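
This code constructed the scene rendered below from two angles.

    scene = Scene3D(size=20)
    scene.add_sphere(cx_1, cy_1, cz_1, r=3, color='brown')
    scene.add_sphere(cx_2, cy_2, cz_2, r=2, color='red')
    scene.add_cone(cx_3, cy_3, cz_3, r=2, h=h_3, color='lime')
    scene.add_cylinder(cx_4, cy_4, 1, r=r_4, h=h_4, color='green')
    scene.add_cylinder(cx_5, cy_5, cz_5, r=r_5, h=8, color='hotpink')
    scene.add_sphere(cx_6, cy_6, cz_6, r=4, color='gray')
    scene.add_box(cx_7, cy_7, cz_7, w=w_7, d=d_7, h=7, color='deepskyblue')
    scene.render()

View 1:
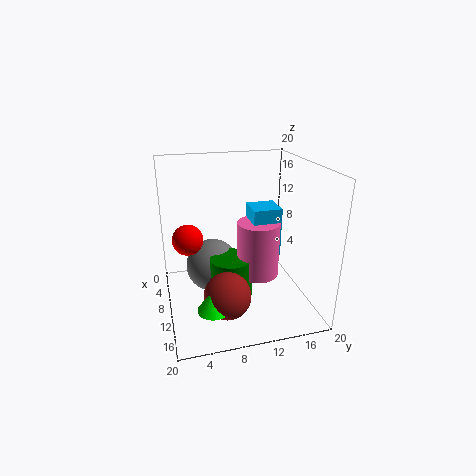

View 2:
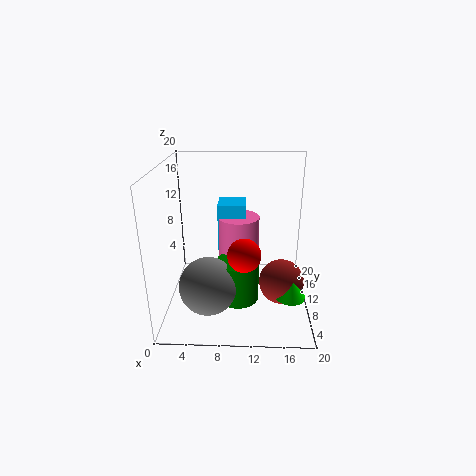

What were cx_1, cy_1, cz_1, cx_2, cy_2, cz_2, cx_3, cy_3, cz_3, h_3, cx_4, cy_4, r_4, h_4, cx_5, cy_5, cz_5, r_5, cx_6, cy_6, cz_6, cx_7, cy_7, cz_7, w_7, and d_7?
cx_1 = 16; cy_1 = 7; cz_1 = 5; cx_2 = 11; cy_2 = 3; cz_2 = 11; cx_3 = 17; cy_3 = 5; cz_3 = 4; h_3 = 3; cx_4 = 10; cy_4 = 9; r_4 = 3; h_4 = 6; cx_5 = 10; cy_5 = 13; cz_5 = 4; r_5 = 3; cx_6 = 6; cy_6 = 7; cz_6 = 4; cx_7 = 7; cy_7 = 12; cz_7 = 7; w_7 = 4; d_7 = 4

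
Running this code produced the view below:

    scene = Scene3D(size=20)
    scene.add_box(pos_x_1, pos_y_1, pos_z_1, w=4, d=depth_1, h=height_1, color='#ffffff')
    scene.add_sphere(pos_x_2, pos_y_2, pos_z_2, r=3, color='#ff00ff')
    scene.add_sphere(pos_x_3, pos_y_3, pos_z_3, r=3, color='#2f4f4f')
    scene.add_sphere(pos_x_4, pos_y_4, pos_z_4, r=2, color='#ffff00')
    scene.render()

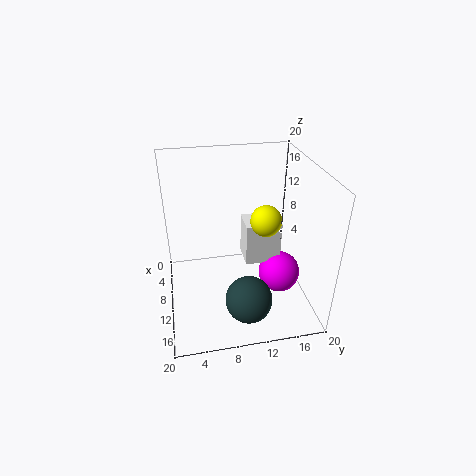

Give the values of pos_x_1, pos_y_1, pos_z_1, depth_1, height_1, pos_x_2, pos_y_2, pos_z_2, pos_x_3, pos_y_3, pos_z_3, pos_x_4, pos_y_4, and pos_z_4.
pos_x_1 = 7
pos_y_1 = 11
pos_z_1 = 6
depth_1 = 5
height_1 = 6
pos_x_2 = 11
pos_y_2 = 16
pos_z_2 = 4
pos_x_3 = 17
pos_y_3 = 10
pos_z_3 = 5
pos_x_4 = 13
pos_y_4 = 13
pos_z_4 = 14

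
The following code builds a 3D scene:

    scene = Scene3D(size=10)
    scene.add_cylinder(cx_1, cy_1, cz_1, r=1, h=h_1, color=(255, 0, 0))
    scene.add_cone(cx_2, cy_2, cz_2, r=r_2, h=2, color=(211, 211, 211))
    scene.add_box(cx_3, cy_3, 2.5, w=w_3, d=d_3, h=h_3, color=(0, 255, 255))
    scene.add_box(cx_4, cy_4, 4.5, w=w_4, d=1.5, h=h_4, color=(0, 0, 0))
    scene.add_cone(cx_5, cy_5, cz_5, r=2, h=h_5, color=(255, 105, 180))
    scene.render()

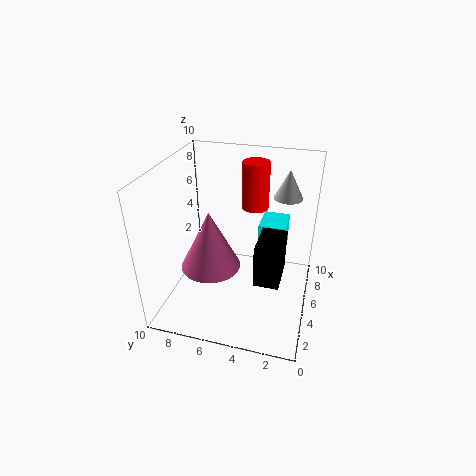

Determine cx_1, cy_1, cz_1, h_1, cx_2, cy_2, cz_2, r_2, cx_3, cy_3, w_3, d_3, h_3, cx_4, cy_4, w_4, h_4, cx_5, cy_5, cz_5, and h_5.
cx_1 = 8
cy_1 = 4.5
cz_1 = 6
h_1 = 3.5
cx_2 = 7
cy_2 = 2
cz_2 = 7.5
r_2 = 1
cx_3 = 7
cy_3 = 2
w_3 = 2.5
d_3 = 2
h_3 = 2.5
cx_4 = 1
cy_4 = 1.5
w_4 = 2.5
h_4 = 2.5
cx_5 = 3.5
cy_5 = 6.5
cz_5 = 3.5
h_5 = 4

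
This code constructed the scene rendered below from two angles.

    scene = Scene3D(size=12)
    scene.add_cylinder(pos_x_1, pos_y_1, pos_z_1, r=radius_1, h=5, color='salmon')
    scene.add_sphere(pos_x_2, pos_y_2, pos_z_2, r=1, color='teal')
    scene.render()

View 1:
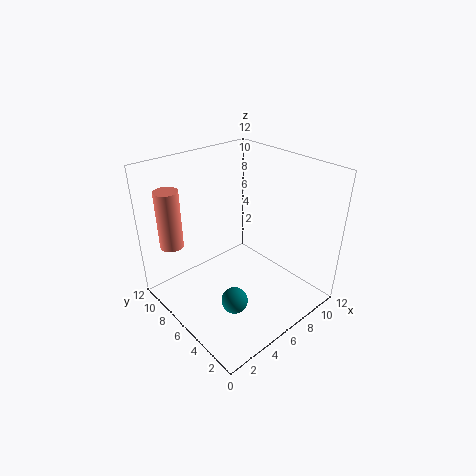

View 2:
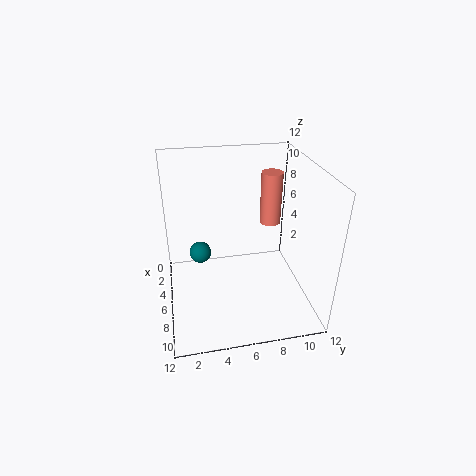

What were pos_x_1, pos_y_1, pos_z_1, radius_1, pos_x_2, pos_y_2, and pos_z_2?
pos_x_1 = 2; pos_y_1 = 10; pos_z_1 = 5; radius_1 = 1; pos_x_2 = 3; pos_y_2 = 3; pos_z_2 = 3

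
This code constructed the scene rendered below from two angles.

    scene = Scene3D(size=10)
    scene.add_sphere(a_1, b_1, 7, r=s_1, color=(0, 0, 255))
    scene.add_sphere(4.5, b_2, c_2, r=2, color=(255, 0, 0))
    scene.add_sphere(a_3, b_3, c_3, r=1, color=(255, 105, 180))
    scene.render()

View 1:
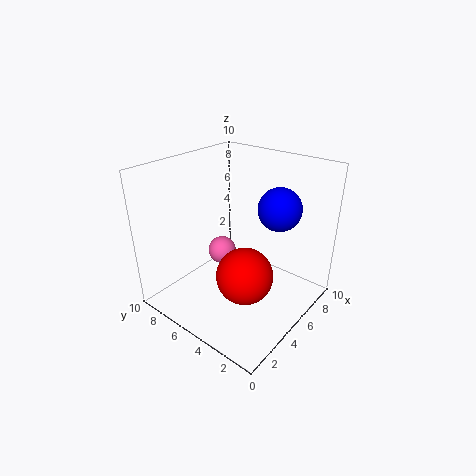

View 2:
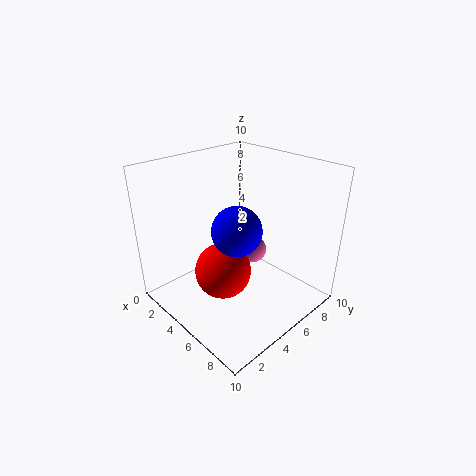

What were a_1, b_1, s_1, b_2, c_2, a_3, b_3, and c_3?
a_1 = 7; b_1 = 3; s_1 = 1.5; b_2 = 4; c_2 = 2.5; a_3 = 5; b_3 = 6.5; c_3 = 3.5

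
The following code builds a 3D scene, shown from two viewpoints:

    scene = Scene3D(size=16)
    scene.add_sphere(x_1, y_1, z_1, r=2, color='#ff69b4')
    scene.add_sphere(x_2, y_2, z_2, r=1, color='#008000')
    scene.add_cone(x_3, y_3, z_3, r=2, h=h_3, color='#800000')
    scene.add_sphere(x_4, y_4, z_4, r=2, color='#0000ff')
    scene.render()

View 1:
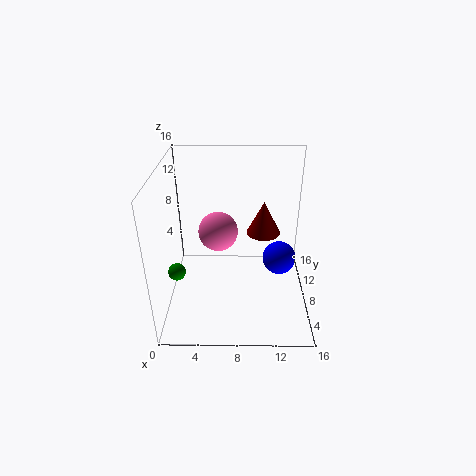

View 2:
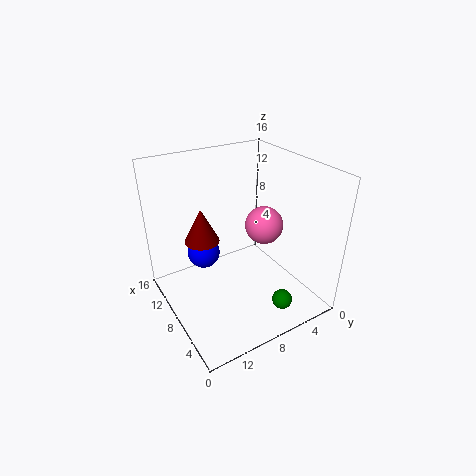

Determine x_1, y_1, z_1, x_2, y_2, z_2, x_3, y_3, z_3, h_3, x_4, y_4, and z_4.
x_1 = 6; y_1 = 6; z_1 = 10; x_2 = 1; y_2 = 7; z_2 = 4; x_3 = 11; y_3 = 11; z_3 = 7; h_3 = 4; x_4 = 13; y_4 = 10; z_4 = 4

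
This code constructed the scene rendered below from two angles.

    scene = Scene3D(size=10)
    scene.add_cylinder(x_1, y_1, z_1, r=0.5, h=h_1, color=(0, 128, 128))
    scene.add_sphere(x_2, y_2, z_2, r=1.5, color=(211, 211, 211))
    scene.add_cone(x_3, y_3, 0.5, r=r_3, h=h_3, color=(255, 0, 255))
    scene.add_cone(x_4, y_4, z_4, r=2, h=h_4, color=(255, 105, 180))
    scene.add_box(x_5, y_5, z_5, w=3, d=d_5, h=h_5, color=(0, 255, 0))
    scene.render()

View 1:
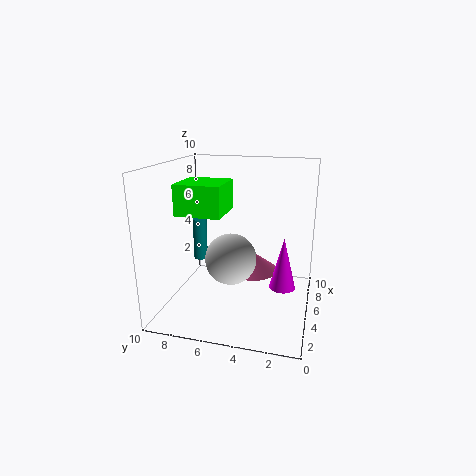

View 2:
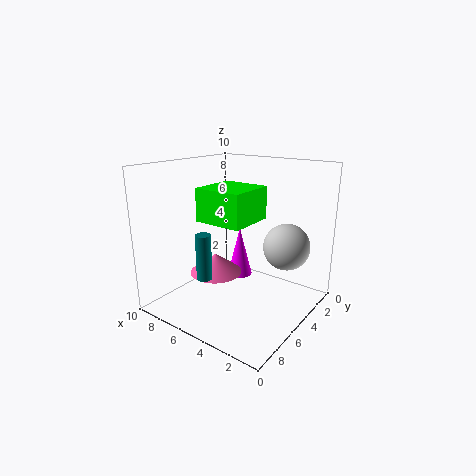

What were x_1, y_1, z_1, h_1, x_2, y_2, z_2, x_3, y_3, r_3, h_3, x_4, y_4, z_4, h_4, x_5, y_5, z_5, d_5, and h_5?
x_1 = 5.5, y_1 = 8, z_1 = 3, h_1 = 3, x_2 = 1.5, y_2 = 4.5, z_2 = 5, x_3 = 7, y_3 = 2, r_3 = 1, h_3 = 4, x_4 = 7.5, y_4 = 4.5, z_4 = 1.5, h_4 = 1.5, x_5 = 2.5, y_5 = 5.5, z_5 = 7, d_5 = 3, h_5 = 2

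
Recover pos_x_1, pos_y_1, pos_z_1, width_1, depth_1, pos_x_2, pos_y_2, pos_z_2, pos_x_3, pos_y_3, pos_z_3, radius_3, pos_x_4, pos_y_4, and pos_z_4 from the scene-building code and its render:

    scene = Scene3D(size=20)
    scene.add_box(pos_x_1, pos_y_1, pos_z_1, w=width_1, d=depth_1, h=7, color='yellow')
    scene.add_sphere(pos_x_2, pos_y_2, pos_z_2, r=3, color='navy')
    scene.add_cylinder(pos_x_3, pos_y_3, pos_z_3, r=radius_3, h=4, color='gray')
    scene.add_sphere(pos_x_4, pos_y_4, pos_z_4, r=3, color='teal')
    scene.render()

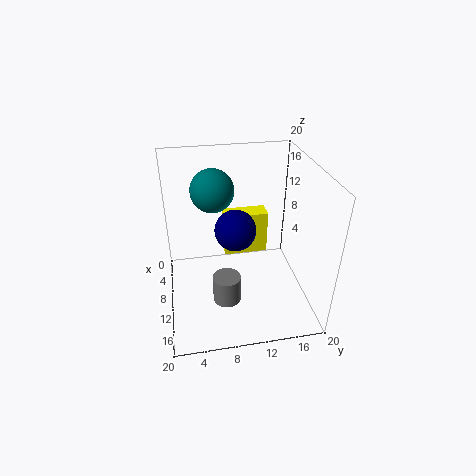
pos_x_1 = 1
pos_y_1 = 9
pos_z_1 = 3
width_1 = 3
depth_1 = 7
pos_x_2 = 8
pos_y_2 = 10
pos_z_2 = 10
pos_x_3 = 12
pos_y_3 = 8
pos_z_3 = 1
radius_3 = 2
pos_x_4 = 7
pos_y_4 = 7
pos_z_4 = 16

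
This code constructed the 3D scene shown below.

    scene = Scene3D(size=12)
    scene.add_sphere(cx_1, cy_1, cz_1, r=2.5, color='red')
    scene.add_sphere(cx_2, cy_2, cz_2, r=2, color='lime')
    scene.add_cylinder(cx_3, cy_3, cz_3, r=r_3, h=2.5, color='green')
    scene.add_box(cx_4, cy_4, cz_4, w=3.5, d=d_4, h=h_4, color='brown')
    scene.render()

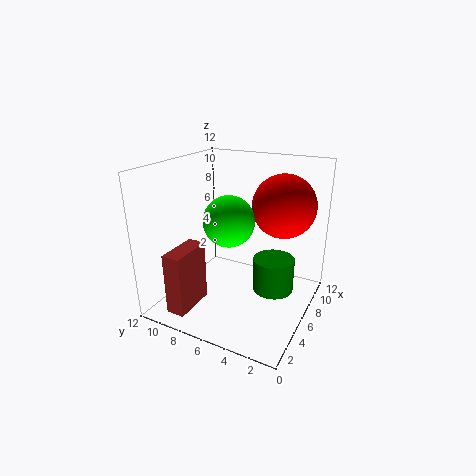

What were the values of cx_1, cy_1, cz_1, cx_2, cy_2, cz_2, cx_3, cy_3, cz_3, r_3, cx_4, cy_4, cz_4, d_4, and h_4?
cx_1 = 7
cy_1 = 2.5
cz_1 = 9
cx_2 = 4.5
cy_2 = 6
cz_2 = 8
cx_3 = 4
cy_3 = 2
cz_3 = 3.5
r_3 = 1.5
cx_4 = 0.5
cy_4 = 8
cz_4 = 1
d_4 = 1.5
h_4 = 5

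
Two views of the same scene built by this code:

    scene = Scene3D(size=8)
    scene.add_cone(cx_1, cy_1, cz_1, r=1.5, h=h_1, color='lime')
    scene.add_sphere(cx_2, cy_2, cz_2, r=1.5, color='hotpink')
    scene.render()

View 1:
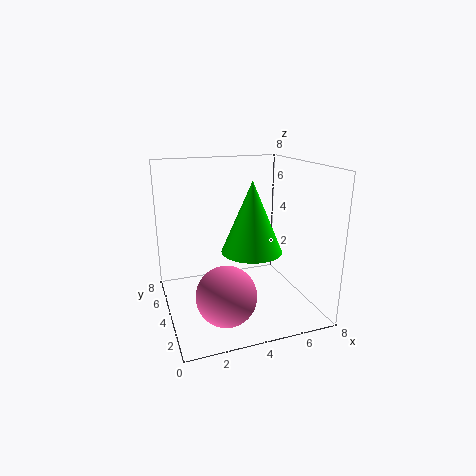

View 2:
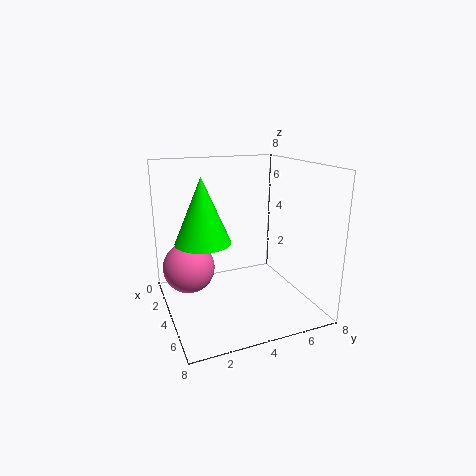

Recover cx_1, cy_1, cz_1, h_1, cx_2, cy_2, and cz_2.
cx_1 = 4, cy_1 = 2, cz_1 = 4, h_1 = 3.5, cx_2 = 2.5, cy_2 = 1.5, cz_2 = 2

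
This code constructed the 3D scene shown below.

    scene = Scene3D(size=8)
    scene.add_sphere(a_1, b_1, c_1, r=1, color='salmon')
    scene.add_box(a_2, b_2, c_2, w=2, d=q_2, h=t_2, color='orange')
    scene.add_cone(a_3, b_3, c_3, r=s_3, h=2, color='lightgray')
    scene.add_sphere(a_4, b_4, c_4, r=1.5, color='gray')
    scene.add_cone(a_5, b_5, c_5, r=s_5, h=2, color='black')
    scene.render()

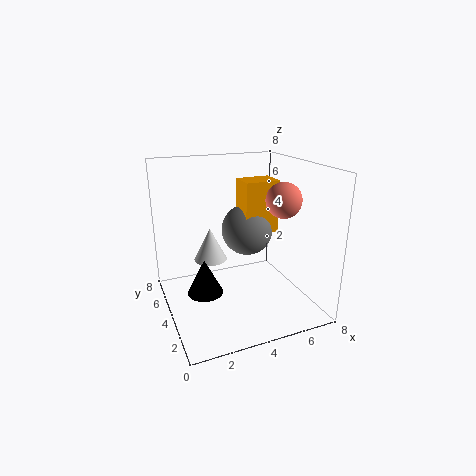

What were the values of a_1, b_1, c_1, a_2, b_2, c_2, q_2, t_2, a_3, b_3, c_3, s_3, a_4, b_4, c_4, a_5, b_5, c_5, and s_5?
a_1 = 6.5, b_1 = 3.5, c_1 = 6, a_2 = 4.5, b_2 = 4, c_2 = 4, q_2 = 1.5, t_2 = 3, a_3 = 3, b_3 = 6, c_3 = 2, s_3 = 1, a_4 = 5, b_4 = 5, c_4 = 4, a_5 = 2, b_5 = 4, c_5 = 1, s_5 = 1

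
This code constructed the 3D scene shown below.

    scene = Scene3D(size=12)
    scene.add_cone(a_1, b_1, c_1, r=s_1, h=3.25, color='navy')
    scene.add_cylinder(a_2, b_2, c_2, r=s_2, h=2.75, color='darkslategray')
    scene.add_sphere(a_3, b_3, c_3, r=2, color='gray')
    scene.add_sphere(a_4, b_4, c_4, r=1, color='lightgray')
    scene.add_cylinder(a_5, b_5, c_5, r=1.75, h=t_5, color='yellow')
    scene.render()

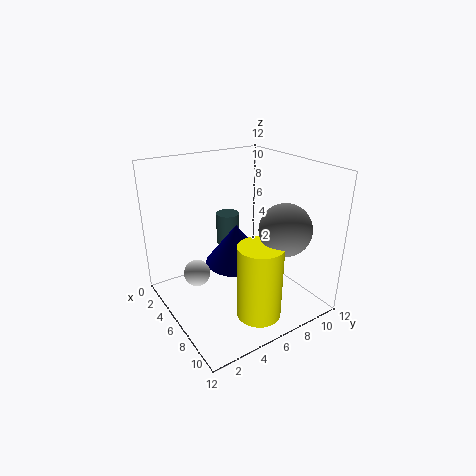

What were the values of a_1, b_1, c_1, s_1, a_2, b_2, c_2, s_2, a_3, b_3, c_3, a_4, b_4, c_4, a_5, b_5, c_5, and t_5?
a_1 = 6.5; b_1 = 5.5; c_1 = 4.25; s_1 = 2.5; a_2 = 4; b_2 = 6.25; c_2 = 4.75; s_2 = 1; a_3 = 9.75; b_3 = 7.75; c_3 = 7.75; a_4 = 6.75; b_4 = 1.75; c_4 = 4.5; a_5 = 9.75; b_5 = 5.5; c_5 = 1; t_5 = 6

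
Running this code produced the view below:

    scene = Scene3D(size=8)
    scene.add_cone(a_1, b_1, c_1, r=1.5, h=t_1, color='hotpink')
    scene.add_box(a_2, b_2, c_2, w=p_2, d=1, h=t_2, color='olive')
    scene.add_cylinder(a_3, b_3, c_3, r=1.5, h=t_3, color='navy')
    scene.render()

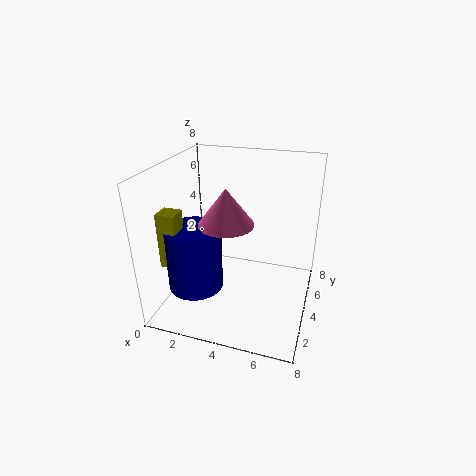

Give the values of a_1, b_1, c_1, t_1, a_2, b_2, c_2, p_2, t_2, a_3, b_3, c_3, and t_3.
a_1 = 3.5, b_1 = 3.5, c_1 = 5, t_1 = 2, a_2 = 0.5, b_2 = 1.5, c_2 = 3, p_2 = 1, t_2 = 3, a_3 = 2, b_3 = 2.5, c_3 = 1.5, t_3 = 3.5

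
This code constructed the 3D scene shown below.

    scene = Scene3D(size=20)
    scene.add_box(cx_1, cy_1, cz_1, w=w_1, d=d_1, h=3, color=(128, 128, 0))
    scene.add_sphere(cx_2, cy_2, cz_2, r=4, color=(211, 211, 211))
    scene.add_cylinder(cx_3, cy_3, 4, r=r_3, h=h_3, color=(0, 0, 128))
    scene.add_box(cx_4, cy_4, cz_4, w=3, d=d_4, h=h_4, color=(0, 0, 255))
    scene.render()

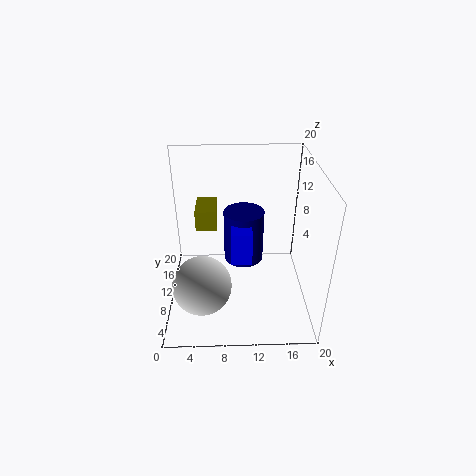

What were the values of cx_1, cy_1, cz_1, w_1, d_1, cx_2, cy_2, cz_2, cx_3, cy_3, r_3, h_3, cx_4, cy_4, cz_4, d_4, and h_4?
cx_1 = 4; cy_1 = 12; cz_1 = 10; w_1 = 3; d_1 = 5; cx_2 = 5; cy_2 = 6; cz_2 = 5; cx_3 = 11; cy_3 = 14; r_3 = 3; h_3 = 8; cx_4 = 9; cy_4 = 9; cz_4 = 6; d_4 = 4; h_4 = 5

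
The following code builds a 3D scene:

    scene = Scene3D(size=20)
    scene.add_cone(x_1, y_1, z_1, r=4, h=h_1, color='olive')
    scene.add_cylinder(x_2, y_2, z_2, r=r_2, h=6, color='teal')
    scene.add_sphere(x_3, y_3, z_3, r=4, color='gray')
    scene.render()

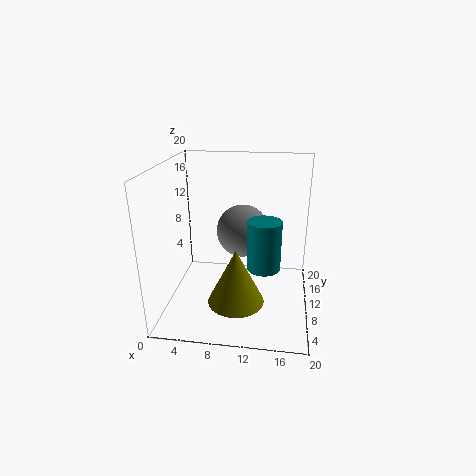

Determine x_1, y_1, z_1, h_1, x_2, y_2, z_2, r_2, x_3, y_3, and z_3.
x_1 = 10, y_1 = 8, z_1 = 1, h_1 = 8, x_2 = 14, y_2 = 4, z_2 = 9, r_2 = 2, x_3 = 10, y_3 = 15, z_3 = 9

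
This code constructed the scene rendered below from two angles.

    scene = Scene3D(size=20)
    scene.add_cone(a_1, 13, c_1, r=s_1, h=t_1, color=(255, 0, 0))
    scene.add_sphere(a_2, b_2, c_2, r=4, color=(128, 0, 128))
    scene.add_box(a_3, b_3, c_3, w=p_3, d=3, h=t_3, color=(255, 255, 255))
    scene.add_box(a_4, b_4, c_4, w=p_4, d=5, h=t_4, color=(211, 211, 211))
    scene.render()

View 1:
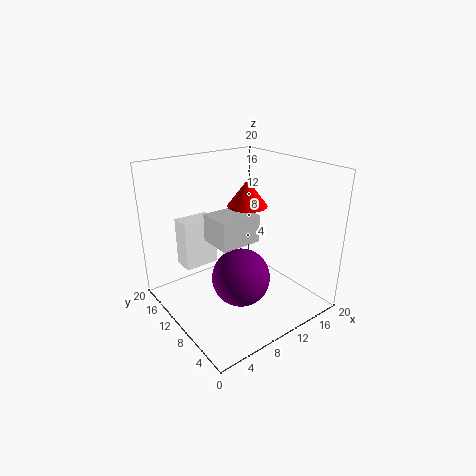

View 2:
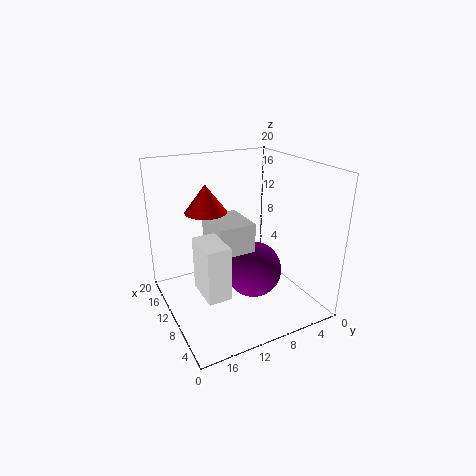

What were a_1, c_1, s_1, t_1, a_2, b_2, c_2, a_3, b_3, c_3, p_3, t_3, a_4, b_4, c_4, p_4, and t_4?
a_1 = 14
c_1 = 13
s_1 = 3
t_1 = 4
a_2 = 9
b_2 = 8
c_2 = 5
a_3 = 4
b_3 = 14
c_3 = 5
p_3 = 5
t_3 = 7
a_4 = 7
b_4 = 9
c_4 = 9
p_4 = 6
t_4 = 4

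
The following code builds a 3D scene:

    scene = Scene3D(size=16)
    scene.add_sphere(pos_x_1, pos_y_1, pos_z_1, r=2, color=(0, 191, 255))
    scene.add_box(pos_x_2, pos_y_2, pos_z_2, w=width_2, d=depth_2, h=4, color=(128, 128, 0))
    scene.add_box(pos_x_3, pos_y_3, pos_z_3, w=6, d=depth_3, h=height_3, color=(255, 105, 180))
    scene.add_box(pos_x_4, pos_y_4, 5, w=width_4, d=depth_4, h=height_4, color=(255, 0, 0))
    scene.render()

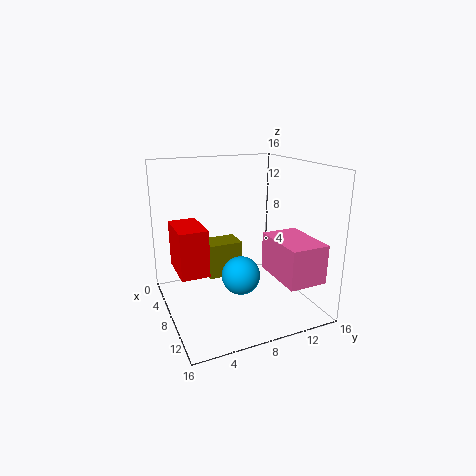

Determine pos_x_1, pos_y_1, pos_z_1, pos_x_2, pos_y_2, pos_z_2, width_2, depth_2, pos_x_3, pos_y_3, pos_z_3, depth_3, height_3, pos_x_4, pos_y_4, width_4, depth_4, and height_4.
pos_x_1 = 11
pos_y_1 = 7
pos_z_1 = 5
pos_x_2 = 4
pos_y_2 = 5
pos_z_2 = 3
width_2 = 3
depth_2 = 4
pos_x_3 = 10
pos_y_3 = 10
pos_z_3 = 5
depth_3 = 4
height_3 = 4
pos_x_4 = 5
pos_y_4 = 1
width_4 = 5
depth_4 = 3
height_4 = 5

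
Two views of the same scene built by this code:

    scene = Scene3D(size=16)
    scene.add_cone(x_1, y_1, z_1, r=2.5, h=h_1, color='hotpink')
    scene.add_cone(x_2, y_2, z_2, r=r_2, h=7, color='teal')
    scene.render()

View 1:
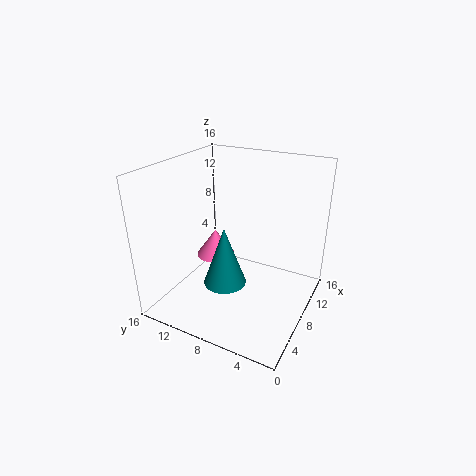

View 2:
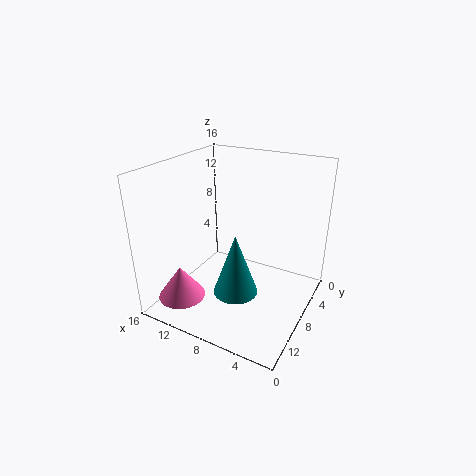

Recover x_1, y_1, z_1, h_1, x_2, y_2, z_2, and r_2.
x_1 = 12; y_1 = 13.5; z_1 = 2.5; h_1 = 3.5; x_2 = 7.5; y_2 = 9.5; z_2 = 2; r_2 = 2.5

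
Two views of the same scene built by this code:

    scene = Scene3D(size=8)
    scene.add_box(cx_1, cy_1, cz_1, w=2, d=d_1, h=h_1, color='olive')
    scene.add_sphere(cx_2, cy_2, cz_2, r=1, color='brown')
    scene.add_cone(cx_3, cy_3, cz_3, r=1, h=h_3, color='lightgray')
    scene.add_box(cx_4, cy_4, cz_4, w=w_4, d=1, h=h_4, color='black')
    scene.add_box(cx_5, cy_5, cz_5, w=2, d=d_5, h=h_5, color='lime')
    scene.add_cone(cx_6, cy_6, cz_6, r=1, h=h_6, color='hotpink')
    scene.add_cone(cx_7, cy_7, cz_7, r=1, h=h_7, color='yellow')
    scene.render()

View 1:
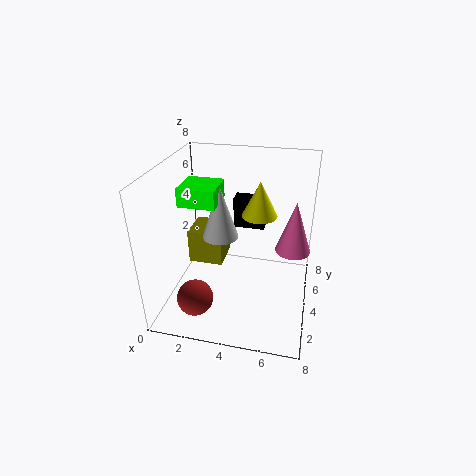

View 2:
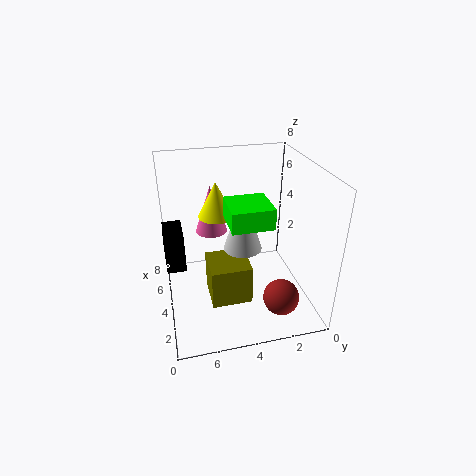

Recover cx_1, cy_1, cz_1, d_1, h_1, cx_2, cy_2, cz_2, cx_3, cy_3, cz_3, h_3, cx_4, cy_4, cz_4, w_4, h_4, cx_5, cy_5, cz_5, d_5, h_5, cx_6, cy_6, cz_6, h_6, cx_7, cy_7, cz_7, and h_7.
cx_1 = 1
cy_1 = 4
cz_1 = 2
d_1 = 2
h_1 = 2
cx_2 = 2
cy_2 = 2
cz_2 = 1
cx_3 = 3
cy_3 = 4
cz_3 = 4
h_3 = 3
cx_4 = 3
cy_4 = 7
cz_4 = 3
w_4 = 2
h_4 = 2
cx_5 = 1
cy_5 = 3
cz_5 = 6
d_5 = 2
h_5 = 1
cx_6 = 7
cy_6 = 5
cz_6 = 3
h_6 = 3
cx_7 = 5
cy_7 = 5
cz_7 = 5
h_7 = 2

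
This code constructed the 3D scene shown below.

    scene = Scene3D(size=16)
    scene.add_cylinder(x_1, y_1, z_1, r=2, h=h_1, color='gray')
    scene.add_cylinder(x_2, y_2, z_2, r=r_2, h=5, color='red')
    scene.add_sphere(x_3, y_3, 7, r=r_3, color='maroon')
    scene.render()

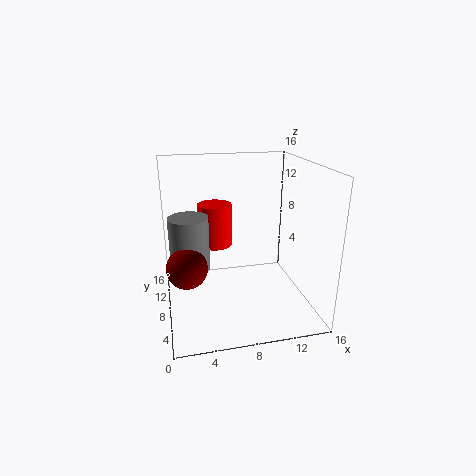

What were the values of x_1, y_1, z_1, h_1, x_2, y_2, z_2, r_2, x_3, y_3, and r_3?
x_1 = 2.5; y_1 = 6; z_1 = 6; h_1 = 5.5; x_2 = 6; y_2 = 11.5; z_2 = 6; r_2 = 2; x_3 = 2; y_3 = 4; r_3 = 2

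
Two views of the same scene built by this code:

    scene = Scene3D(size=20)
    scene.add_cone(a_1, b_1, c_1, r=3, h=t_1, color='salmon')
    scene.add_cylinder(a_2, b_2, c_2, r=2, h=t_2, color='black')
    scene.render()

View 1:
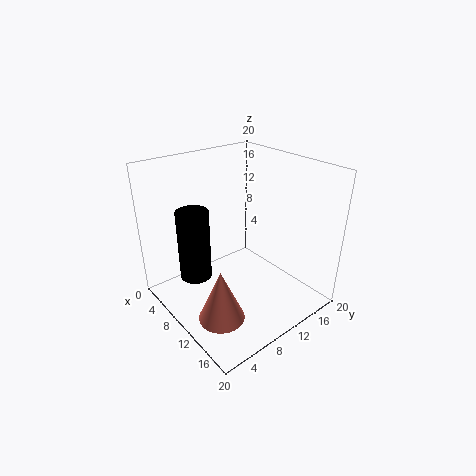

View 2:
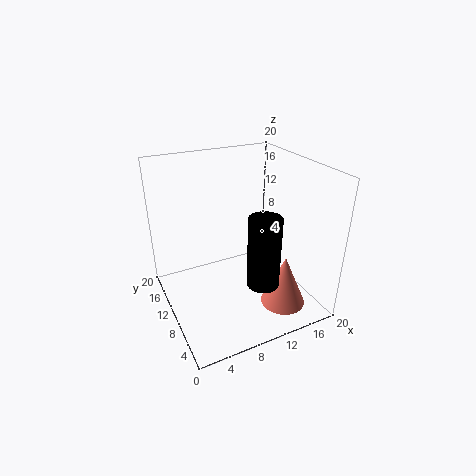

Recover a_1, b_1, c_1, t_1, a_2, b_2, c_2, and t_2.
a_1 = 14; b_1 = 4; c_1 = 2; t_1 = 7; a_2 = 10; b_2 = 3; c_2 = 7; t_2 = 9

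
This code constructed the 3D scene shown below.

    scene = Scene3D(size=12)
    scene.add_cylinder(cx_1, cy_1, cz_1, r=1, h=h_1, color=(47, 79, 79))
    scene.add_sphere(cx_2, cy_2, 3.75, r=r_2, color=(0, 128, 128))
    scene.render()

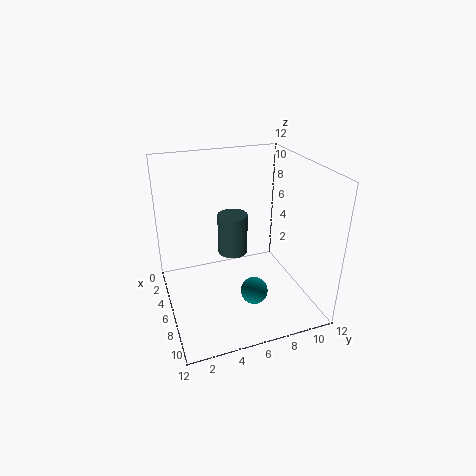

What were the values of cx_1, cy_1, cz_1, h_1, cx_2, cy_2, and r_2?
cx_1 = 9.75
cy_1 = 4.25
cz_1 = 7.25
h_1 = 2.75
cx_2 = 10.25
cy_2 = 5.75
r_2 = 1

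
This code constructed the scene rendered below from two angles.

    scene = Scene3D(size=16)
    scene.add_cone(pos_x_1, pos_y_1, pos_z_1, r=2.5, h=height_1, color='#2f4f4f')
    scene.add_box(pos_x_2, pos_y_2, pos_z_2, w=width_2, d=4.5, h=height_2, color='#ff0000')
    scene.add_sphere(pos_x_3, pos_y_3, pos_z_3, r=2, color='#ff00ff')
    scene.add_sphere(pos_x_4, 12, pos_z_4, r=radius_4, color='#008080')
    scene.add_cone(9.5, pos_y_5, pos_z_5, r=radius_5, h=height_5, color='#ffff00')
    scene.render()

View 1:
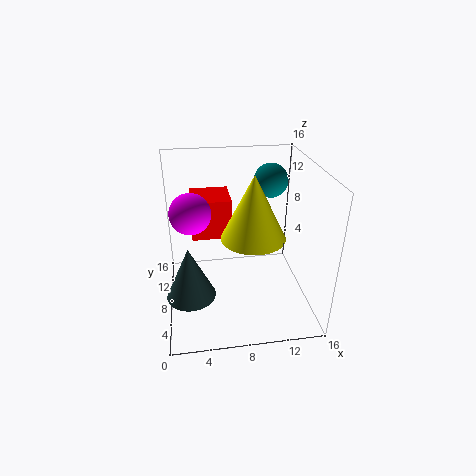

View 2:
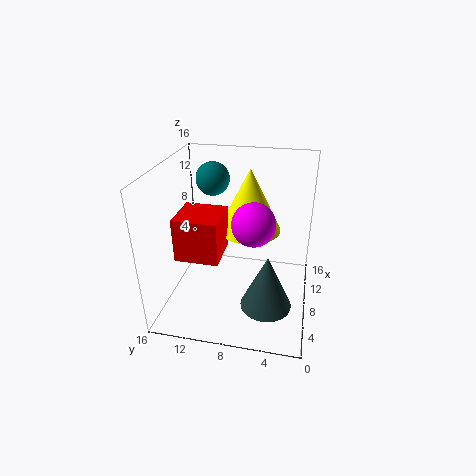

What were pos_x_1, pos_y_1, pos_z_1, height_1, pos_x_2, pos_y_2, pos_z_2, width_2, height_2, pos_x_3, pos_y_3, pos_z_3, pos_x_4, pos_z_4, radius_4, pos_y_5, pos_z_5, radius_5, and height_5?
pos_x_1 = 2.5
pos_y_1 = 4
pos_z_1 = 4
height_1 = 5.5
pos_x_2 = 3
pos_y_2 = 9
pos_z_2 = 7.5
width_2 = 4.5
height_2 = 4.5
pos_x_3 = 3
pos_y_3 = 5.5
pos_z_3 = 12.5
pos_x_4 = 12.5
pos_z_4 = 13
radius_4 = 2
pos_y_5 = 7
pos_z_5 = 8.5
radius_5 = 3.5
height_5 = 7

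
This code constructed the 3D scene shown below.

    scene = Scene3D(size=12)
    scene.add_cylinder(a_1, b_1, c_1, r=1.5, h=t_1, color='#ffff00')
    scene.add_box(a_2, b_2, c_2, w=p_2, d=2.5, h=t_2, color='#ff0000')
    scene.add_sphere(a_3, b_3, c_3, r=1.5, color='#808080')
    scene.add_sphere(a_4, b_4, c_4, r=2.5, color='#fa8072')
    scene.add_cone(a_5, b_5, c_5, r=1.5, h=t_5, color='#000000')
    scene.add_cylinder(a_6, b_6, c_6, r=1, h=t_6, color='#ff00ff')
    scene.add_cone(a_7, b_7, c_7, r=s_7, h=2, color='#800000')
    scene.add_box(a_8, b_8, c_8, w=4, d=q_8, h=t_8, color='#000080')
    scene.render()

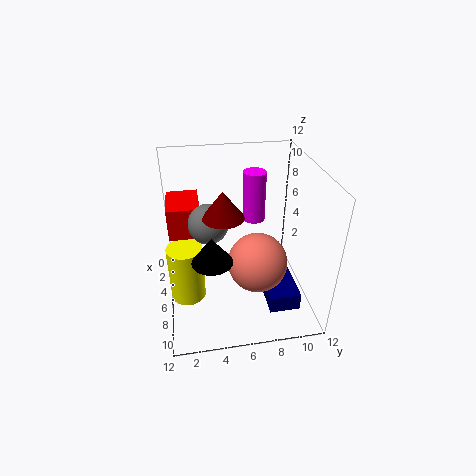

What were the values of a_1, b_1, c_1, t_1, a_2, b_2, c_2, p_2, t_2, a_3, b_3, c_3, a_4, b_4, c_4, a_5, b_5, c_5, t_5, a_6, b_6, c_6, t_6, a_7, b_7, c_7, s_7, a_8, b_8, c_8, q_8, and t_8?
a_1 = 6; b_1 = 1.5; c_1 = 0.5; t_1 = 5; a_2 = 3.5; b_2 = 0.5; c_2 = 7; p_2 = 3.5; t_2 = 2.5; a_3 = 7.5; b_3 = 3.5; c_3 = 8.5; a_4 = 7; b_4 = 7.5; c_4 = 4; a_5 = 9.5; b_5 = 3.5; c_5 = 6.5; t_5 = 2; a_6 = 3; b_6 = 8; c_6 = 6; t_6 = 4.5; a_7 = 8.5; b_7 = 4.5; c_7 = 9.5; s_7 = 1.5; a_8 = 6; b_8 = 8; c_8 = 1; q_8 = 2.5; t_8 = 1.5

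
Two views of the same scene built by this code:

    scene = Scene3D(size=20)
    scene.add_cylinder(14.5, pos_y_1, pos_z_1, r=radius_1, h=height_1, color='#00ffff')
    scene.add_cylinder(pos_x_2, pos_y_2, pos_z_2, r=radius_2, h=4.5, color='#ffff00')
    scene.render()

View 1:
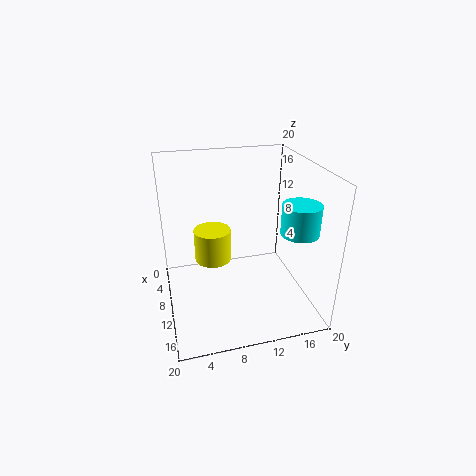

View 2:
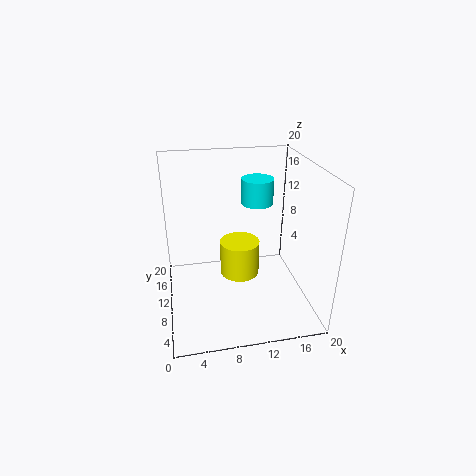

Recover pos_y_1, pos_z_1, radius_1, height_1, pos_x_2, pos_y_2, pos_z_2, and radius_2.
pos_y_1 = 17
pos_z_1 = 12
radius_1 = 2.5
height_1 = 4
pos_x_2 = 9.5
pos_y_2 = 6.5
pos_z_2 = 7
radius_2 = 2.5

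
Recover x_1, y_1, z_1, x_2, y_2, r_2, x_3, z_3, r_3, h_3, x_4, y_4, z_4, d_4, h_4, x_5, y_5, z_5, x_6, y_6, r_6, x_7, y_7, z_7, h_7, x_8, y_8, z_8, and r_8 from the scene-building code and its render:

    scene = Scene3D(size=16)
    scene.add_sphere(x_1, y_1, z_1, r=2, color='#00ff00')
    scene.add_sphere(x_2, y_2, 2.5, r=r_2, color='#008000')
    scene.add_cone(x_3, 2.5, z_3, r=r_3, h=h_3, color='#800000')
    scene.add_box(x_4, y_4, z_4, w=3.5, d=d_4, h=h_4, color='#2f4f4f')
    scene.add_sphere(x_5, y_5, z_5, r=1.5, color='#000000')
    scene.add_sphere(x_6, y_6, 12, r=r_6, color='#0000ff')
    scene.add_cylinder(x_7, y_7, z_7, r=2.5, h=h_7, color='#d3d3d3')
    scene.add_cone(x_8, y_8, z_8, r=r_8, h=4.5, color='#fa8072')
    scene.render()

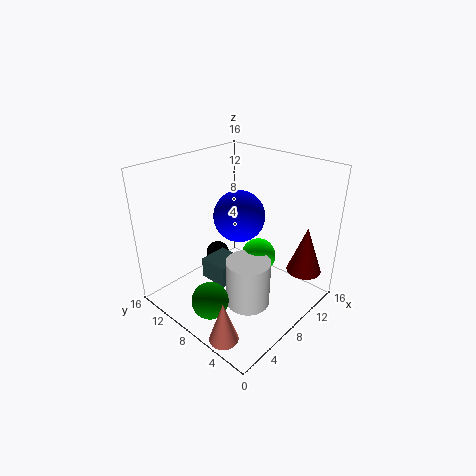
x_1 = 10.5
y_1 = 7
z_1 = 5
x_2 = 3
y_2 = 7.5
r_2 = 2
x_3 = 13.5
z_3 = 3.5
r_3 = 2
h_3 = 5.5
x_4 = 6
y_4 = 8.5
z_4 = 2
d_4 = 3.5
h_4 = 2.5
x_5 = 10.5
y_5 = 14
z_5 = 2.5
x_6 = 6
y_6 = 6
r_6 = 2.5
x_7 = 7.5
y_7 = 6
z_7 = 0.5
h_7 = 5.5
x_8 = 1.5
y_8 = 4
z_8 = 0.5
r_8 = 1.5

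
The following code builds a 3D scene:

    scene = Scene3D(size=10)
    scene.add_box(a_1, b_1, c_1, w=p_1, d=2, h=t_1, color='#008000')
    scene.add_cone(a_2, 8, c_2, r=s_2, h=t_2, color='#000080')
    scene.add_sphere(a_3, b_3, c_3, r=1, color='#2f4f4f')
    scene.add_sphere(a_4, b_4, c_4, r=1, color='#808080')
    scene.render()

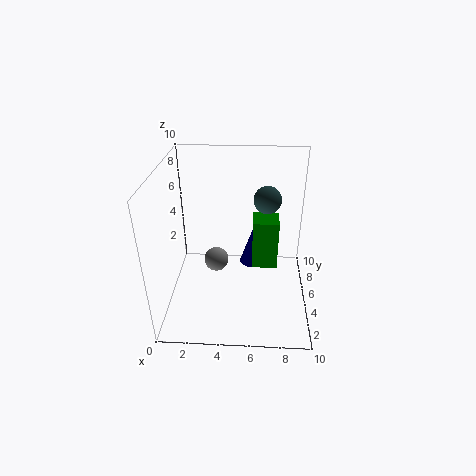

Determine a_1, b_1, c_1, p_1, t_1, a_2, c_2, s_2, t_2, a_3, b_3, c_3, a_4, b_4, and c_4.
a_1 = 6
b_1 = 7
c_1 = 1
p_1 = 2
t_1 = 4
a_2 = 6
c_2 = 1
s_2 = 1
t_2 = 3
a_3 = 7
b_3 = 7
c_3 = 7
a_4 = 3
b_4 = 8
c_4 = 1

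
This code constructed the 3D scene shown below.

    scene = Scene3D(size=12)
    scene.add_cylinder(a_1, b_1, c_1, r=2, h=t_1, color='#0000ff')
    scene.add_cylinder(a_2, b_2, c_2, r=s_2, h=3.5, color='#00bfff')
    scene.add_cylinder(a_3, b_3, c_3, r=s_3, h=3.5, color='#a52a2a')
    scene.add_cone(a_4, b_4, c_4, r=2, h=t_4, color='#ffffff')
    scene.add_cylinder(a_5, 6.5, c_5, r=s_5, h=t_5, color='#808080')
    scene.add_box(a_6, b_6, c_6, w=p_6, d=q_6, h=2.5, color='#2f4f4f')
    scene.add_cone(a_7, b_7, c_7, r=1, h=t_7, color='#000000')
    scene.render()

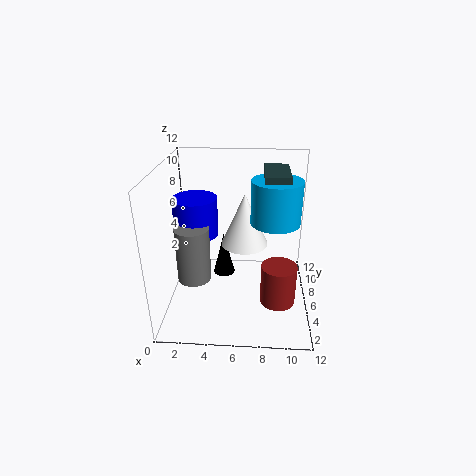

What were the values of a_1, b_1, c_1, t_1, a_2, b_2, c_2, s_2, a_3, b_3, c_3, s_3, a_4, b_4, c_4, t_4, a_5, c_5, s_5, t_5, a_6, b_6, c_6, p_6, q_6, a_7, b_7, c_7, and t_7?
a_1 = 2; b_1 = 8.5; c_1 = 5; t_1 = 3.5; a_2 = 9; b_2 = 6; c_2 = 7.5; s_2 = 2; a_3 = 9.5; b_3 = 5; c_3 = 0.5; s_3 = 1.5; a_4 = 6.5; b_4 = 7; c_4 = 5; t_4 = 4.5; a_5 = 2; c_5 = 1.5; s_5 = 1.5; t_5 = 5; a_6 = 8; b_6 = 5; c_6 = 9; p_6 = 2; q_6 = 4; a_7 = 4.5; b_7 = 8.5; c_7 = 1; t_7 = 4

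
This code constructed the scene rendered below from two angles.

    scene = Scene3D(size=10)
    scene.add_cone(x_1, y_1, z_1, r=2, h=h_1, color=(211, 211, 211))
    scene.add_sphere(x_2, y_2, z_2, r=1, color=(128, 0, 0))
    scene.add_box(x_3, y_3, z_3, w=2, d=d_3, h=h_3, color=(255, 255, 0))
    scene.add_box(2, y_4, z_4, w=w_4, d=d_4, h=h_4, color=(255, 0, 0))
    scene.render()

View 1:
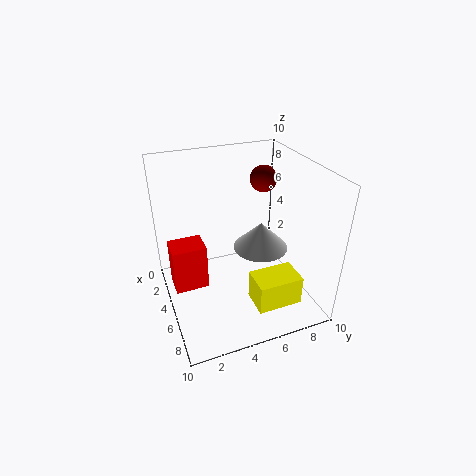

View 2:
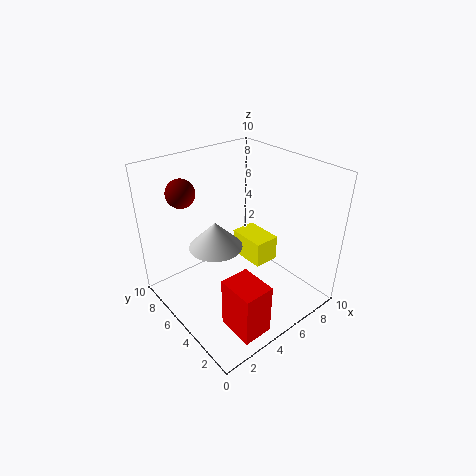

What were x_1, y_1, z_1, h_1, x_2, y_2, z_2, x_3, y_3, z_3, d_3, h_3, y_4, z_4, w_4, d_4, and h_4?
x_1 = 4.5
y_1 = 7
z_1 = 3.5
h_1 = 2
x_2 = 2.5
y_2 = 8
z_2 = 8
x_3 = 7
y_3 = 5
z_3 = 1.5
d_3 = 3
h_3 = 2
y_4 = 0.5
z_4 = 0.5
w_4 = 2
d_4 = 2.5
h_4 = 3.5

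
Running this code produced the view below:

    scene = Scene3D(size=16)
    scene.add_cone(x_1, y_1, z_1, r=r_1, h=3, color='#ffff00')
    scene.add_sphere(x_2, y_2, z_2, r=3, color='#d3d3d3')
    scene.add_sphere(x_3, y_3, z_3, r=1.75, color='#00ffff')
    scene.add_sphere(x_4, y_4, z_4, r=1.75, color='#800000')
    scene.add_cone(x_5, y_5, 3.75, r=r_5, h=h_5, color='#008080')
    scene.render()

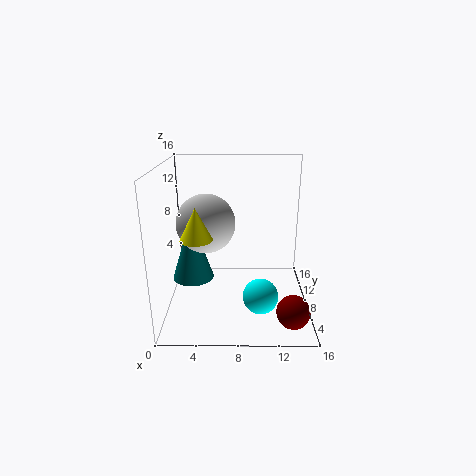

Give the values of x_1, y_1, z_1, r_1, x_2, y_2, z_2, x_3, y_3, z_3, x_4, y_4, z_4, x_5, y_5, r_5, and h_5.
x_1 = 4.25
y_1 = 2
z_1 = 10.25
r_1 = 1.5
x_2 = 4.75
y_2 = 5.75
z_2 = 10.5
x_3 = 10.25
y_3 = 2.5
z_3 = 4
x_4 = 13.75
y_4 = 3
z_4 = 1.75
x_5 = 3
y_5 = 7
r_5 = 2.25
h_5 = 7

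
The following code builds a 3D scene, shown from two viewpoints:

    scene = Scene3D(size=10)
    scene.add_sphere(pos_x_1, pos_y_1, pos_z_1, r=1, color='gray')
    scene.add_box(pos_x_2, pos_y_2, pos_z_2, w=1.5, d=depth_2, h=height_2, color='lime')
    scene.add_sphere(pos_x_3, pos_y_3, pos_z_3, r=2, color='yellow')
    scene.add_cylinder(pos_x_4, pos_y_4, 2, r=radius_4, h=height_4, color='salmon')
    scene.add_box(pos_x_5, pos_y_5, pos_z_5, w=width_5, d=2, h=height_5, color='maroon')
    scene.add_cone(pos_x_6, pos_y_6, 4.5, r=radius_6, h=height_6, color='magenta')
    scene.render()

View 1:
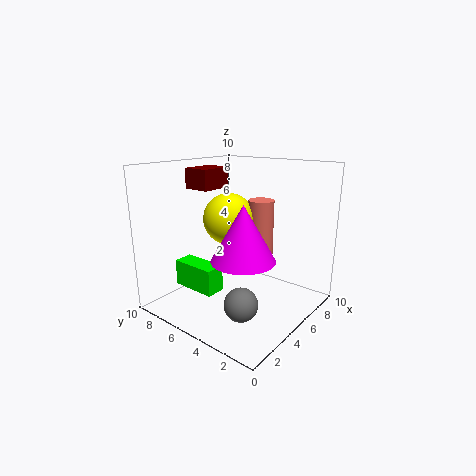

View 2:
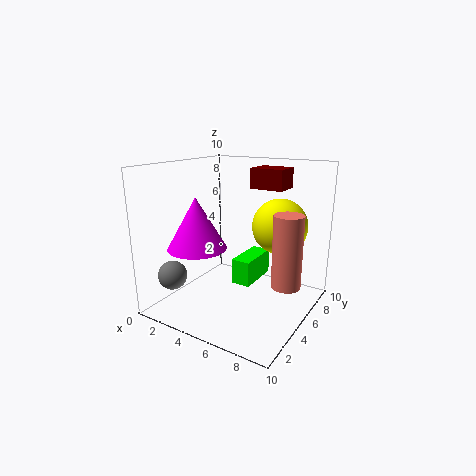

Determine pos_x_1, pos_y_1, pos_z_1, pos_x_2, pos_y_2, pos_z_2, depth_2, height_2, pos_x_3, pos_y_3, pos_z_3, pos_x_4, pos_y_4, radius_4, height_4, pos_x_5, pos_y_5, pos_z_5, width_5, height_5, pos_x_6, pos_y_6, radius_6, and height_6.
pos_x_1 = 1.5
pos_y_1 = 2
pos_z_1 = 2.5
pos_x_2 = 3.5
pos_y_2 = 6.5
pos_z_2 = 0.5
depth_2 = 3.5
height_2 = 2
pos_x_3 = 7
pos_y_3 = 7.5
pos_z_3 = 5.5
pos_x_4 = 8.5
pos_y_4 = 5.5
radius_4 = 1
height_4 = 5
pos_x_5 = 4.5
pos_y_5 = 7.5
pos_z_5 = 8
width_5 = 2.5
height_5 = 1.5
pos_x_6 = 3
pos_y_6 = 3
radius_6 = 2
height_6 = 3.5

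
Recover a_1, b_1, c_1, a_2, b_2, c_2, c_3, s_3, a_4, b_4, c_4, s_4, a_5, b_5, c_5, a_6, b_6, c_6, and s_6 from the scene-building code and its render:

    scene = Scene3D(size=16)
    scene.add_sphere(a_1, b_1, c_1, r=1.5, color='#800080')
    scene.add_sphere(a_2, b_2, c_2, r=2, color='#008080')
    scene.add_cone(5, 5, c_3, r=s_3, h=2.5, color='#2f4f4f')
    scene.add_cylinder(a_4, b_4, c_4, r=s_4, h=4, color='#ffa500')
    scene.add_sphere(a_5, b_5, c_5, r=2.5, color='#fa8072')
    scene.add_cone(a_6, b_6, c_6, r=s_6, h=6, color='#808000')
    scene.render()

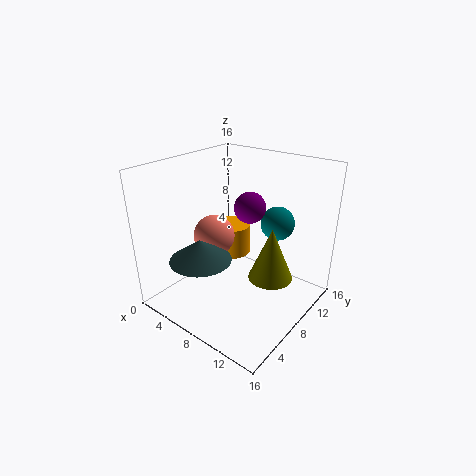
a_1 = 11
b_1 = 6
c_1 = 13
a_2 = 10
b_2 = 13
c_2 = 8.5
c_3 = 5.5
s_3 = 3.5
a_4 = 3
b_4 = 13
c_4 = 2.5
s_4 = 2.5
a_5 = 3.5
b_5 = 9
c_5 = 6.5
a_6 = 11.5
b_6 = 9.5
c_6 = 3.5
s_6 = 2.5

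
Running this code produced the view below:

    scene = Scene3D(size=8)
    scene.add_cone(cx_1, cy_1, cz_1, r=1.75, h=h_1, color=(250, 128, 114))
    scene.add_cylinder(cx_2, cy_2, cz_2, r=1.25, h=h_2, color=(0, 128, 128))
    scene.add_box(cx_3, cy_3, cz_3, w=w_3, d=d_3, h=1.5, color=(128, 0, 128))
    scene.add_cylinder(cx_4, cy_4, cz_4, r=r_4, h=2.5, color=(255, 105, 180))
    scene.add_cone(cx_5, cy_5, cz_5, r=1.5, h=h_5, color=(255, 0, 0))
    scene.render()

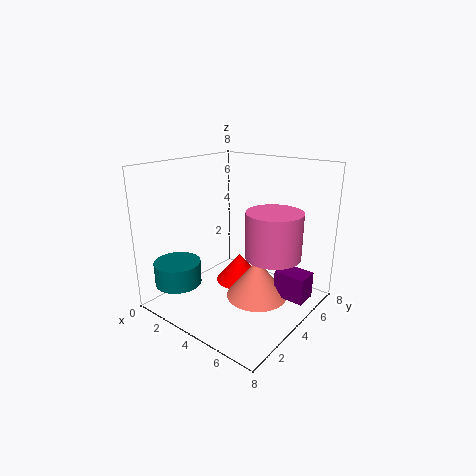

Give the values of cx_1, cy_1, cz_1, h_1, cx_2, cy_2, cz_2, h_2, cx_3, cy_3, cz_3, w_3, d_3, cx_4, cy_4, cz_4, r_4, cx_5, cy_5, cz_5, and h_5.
cx_1 = 5, cy_1 = 4.5, cz_1 = 0.5, h_1 = 2.25, cx_2 = 2, cy_2 = 1.25, cz_2 = 1.75, h_2 = 1.25, cx_3 = 6, cy_3 = 4.75, cz_3 = 0.75, w_3 = 1.75, d_3 = 1.25, cx_4 = 6, cy_4 = 4.5, cz_4 = 3.25, r_4 = 1.5, cx_5 = 2.75, cy_5 = 5.75, cz_5 = 0.25, h_5 = 1.75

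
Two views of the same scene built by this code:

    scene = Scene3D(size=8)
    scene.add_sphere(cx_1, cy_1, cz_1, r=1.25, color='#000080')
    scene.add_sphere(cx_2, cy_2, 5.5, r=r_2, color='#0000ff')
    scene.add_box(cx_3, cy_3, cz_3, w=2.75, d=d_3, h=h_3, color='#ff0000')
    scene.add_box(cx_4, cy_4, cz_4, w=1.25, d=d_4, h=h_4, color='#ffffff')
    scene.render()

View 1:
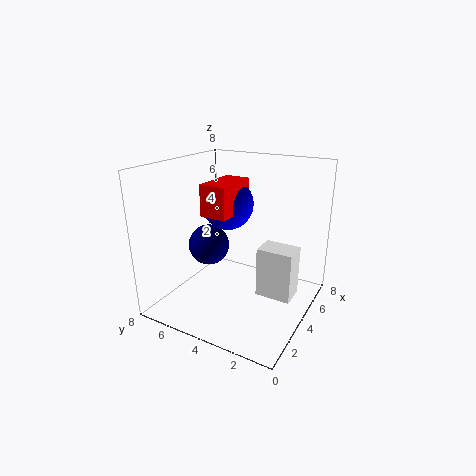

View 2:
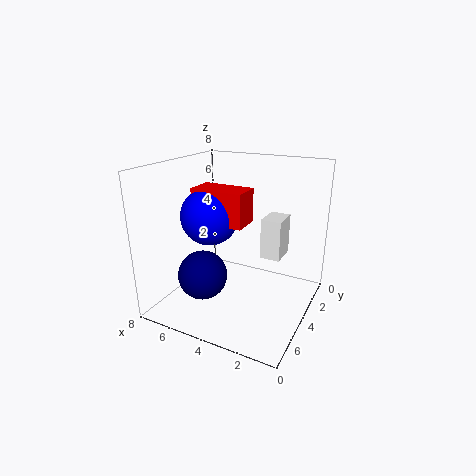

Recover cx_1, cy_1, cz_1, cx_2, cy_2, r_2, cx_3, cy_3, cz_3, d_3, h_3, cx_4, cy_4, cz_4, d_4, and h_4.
cx_1 = 4.75
cy_1 = 6.5
cz_1 = 2.75
cx_2 = 5
cy_2 = 5.25
r_2 = 1.5
cx_3 = 3
cy_3 = 4.25
cz_3 = 5.25
d_3 = 1.5
h_3 = 1.75
cx_4 = 2.25
cy_4 = 0.25
cz_4 = 2
d_4 = 1.75
h_4 = 2.5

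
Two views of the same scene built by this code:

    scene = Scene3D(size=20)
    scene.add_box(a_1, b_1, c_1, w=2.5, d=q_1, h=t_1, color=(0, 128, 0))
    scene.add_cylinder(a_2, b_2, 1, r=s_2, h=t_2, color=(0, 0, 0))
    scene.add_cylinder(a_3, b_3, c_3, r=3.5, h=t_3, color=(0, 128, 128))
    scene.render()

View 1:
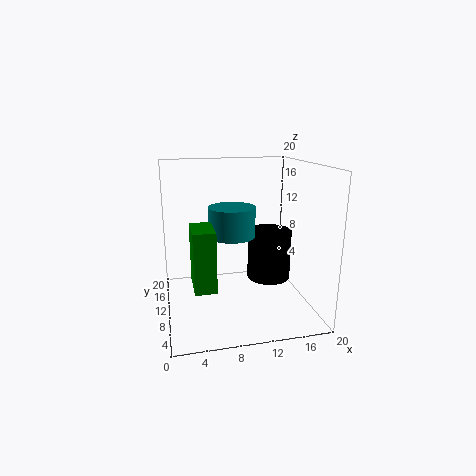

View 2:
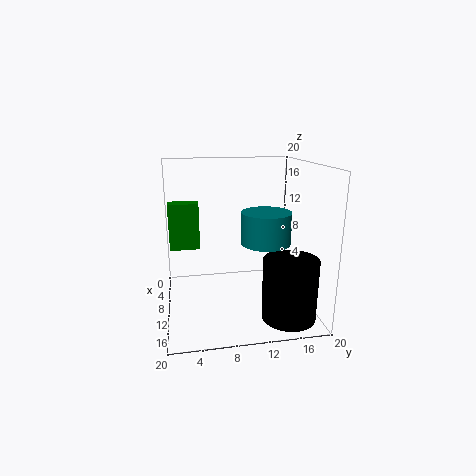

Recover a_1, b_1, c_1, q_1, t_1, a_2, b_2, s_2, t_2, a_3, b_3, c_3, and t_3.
a_1 = 3, b_1 = 0.5, c_1 = 7, q_1 = 4.5, t_1 = 7, a_2 = 16.5, b_2 = 15.5, s_2 = 3.5, t_2 = 8, a_3 = 10, b_3 = 14, c_3 = 9, t_3 = 4.5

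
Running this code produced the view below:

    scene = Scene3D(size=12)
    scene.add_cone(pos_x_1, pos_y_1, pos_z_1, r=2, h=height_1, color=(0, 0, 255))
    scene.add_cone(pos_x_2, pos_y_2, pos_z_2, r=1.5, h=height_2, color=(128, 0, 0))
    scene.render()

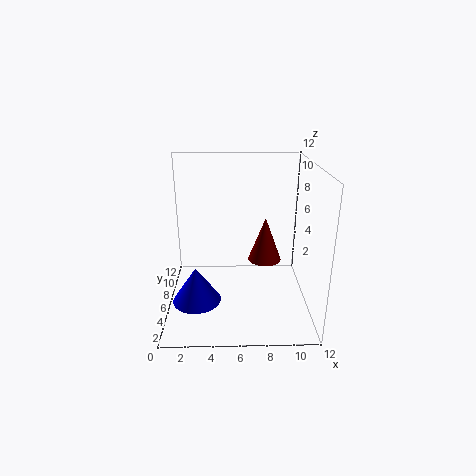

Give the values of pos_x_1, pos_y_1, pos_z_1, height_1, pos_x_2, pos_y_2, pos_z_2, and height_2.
pos_x_1 = 2.5; pos_y_1 = 4.5; pos_z_1 = 1; height_1 = 3; pos_x_2 = 8.5; pos_y_2 = 8; pos_z_2 = 3; height_2 = 4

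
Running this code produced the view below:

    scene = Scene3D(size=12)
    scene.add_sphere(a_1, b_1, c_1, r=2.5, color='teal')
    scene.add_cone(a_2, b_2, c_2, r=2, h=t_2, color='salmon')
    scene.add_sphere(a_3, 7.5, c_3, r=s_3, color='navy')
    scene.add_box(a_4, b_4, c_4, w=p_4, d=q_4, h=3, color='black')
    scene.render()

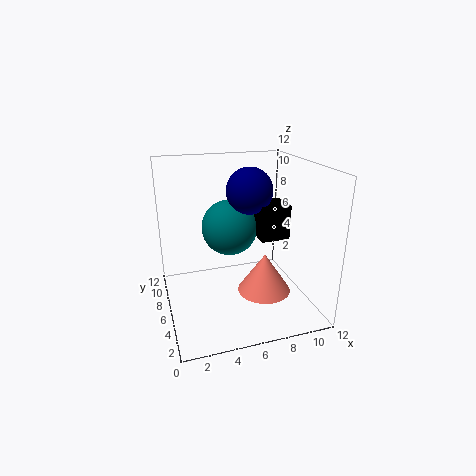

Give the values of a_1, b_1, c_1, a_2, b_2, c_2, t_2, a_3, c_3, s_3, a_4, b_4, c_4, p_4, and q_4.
a_1 = 6
b_1 = 8.5
c_1 = 6
a_2 = 7
b_2 = 2.5
c_2 = 3
t_2 = 3
a_3 = 7.5
c_3 = 9.5
s_3 = 2
a_4 = 8
b_4 = 5.5
c_4 = 5.5
p_4 = 2.5
q_4 = 2.5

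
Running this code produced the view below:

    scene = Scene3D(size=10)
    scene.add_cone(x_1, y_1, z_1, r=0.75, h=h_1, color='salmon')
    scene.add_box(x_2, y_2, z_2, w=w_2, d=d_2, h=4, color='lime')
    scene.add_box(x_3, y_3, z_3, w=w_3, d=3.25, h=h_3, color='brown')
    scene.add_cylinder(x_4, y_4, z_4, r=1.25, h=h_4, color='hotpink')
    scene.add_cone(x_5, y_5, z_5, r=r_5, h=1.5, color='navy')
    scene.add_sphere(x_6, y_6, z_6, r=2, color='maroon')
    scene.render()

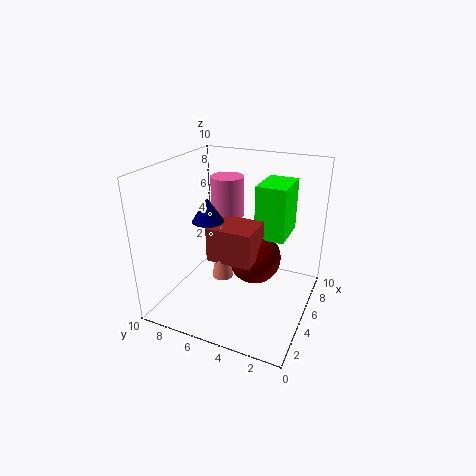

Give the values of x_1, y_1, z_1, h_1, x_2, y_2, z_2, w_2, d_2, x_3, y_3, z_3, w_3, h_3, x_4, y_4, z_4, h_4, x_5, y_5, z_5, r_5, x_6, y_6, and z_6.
x_1 = 4.5
y_1 = 6
z_1 = 2
h_1 = 4.25
x_2 = 6.75
y_2 = 2.25
z_2 = 4.25
w_2 = 3.25
d_2 = 2.25
x_3 = 4
y_3 = 3.75
z_3 = 3.25
w_3 = 2.75
h_3 = 2.5
x_4 = 7.5
y_4 = 7
z_4 = 5.5
h_4 = 3
x_5 = 2.75
y_5 = 6
z_5 = 7
r_5 = 1
x_6 = 7
y_6 = 4.5
z_6 = 2.5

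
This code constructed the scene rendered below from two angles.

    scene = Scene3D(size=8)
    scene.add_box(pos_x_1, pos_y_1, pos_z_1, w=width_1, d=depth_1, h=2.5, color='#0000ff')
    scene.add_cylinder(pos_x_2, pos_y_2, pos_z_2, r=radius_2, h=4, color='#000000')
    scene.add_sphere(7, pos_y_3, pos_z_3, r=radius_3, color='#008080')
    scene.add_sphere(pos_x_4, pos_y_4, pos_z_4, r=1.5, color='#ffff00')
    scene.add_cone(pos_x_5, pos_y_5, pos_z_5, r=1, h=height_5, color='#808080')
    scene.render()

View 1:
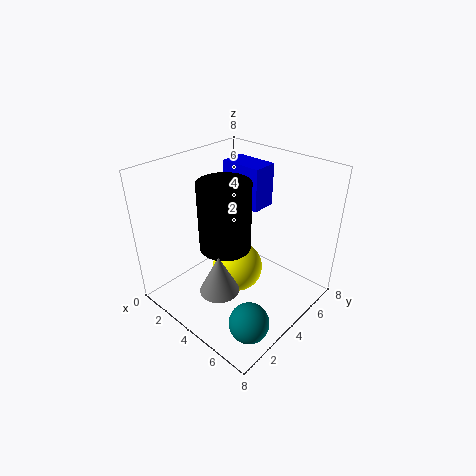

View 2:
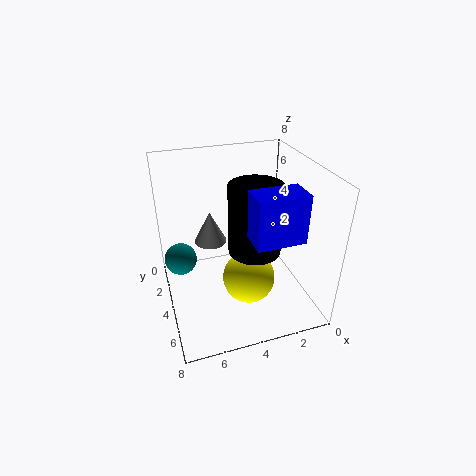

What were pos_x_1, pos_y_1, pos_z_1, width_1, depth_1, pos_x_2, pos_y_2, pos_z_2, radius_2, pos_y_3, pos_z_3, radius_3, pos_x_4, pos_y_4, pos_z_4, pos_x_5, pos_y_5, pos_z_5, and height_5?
pos_x_1 = 1.5, pos_y_1 = 5.5, pos_z_1 = 5, width_1 = 2.5, depth_1 = 1.5, pos_x_2 = 3, pos_y_2 = 4, pos_z_2 = 3, radius_2 = 1.5, pos_y_3 = 1.5, pos_z_3 = 1.5, radius_3 = 1, pos_x_4 = 3.5, pos_y_4 = 4.5, pos_z_4 = 1.5, pos_x_5 = 5, pos_y_5 = 1.5, pos_z_5 = 2.5, height_5 = 2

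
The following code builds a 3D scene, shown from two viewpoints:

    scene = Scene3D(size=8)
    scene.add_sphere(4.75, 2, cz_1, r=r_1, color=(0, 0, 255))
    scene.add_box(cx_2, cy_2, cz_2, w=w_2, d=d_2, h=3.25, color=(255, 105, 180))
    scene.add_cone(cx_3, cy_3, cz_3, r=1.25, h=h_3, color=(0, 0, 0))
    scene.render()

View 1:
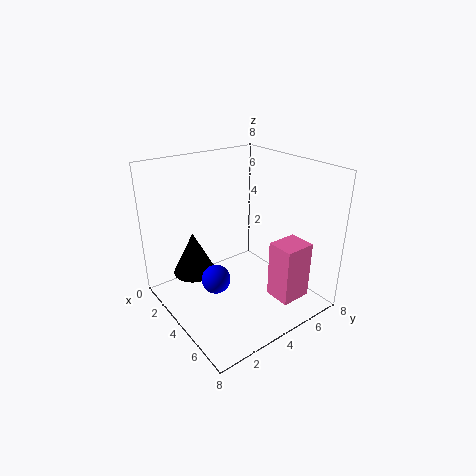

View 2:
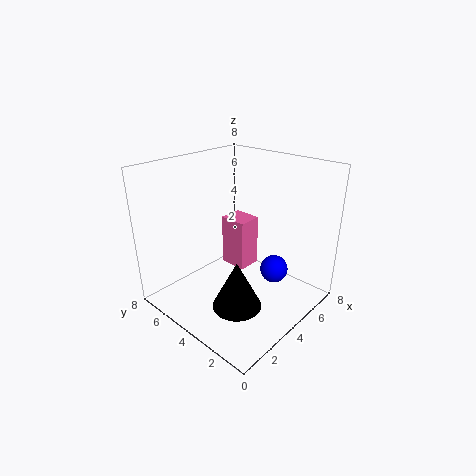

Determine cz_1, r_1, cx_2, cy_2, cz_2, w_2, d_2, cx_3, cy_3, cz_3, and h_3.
cz_1 = 2.5
r_1 = 0.75
cx_2 = 5.5
cy_2 = 5
cz_2 = 0.75
w_2 = 1.5
d_2 = 1.75
cx_3 = 2
cy_3 = 2.25
cz_3 = 1.5
h_3 = 2.5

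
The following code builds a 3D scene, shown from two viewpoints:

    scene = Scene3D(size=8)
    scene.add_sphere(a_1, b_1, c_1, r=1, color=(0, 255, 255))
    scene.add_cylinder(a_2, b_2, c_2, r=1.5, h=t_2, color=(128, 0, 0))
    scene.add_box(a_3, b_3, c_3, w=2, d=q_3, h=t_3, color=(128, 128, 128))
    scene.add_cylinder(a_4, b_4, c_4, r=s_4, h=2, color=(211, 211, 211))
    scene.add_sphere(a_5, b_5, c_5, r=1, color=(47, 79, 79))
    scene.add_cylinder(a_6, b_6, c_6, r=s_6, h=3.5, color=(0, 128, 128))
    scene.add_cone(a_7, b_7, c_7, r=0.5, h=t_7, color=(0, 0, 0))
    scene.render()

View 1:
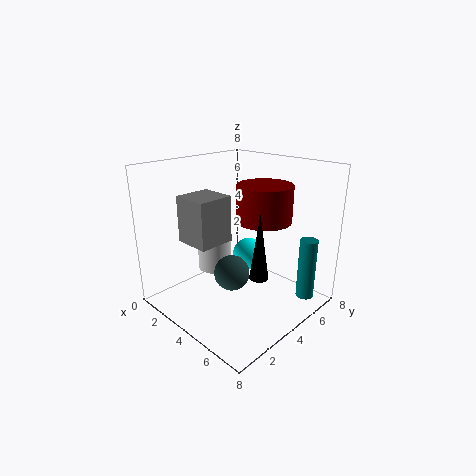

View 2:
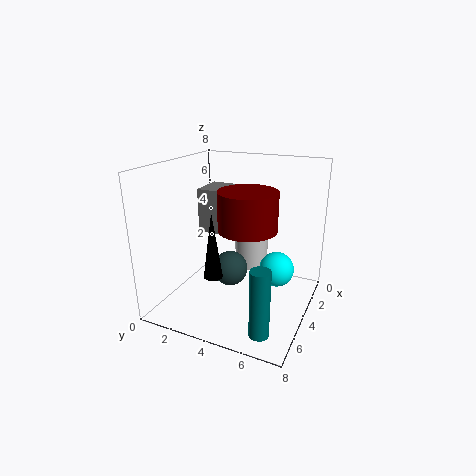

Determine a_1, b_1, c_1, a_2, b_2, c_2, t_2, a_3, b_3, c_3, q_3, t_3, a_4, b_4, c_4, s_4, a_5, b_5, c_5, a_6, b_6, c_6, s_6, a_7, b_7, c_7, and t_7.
a_1 = 3, b_1 = 6, c_1 = 2, a_2 = 5, b_2 = 5, c_2 = 5, t_2 = 2, a_3 = 2, b_3 = 1.5, c_3 = 4, q_3 = 2, t_3 = 2.5, a_4 = 2, b_4 = 4, c_4 = 1.5, s_4 = 1, a_5 = 4, b_5 = 3.5, c_5 = 2, a_6 = 7, b_6 = 6.5, c_6 = 0.5, s_6 = 0.5, a_7 = 6, b_7 = 3.5, c_7 = 2.5, t_7 = 3.5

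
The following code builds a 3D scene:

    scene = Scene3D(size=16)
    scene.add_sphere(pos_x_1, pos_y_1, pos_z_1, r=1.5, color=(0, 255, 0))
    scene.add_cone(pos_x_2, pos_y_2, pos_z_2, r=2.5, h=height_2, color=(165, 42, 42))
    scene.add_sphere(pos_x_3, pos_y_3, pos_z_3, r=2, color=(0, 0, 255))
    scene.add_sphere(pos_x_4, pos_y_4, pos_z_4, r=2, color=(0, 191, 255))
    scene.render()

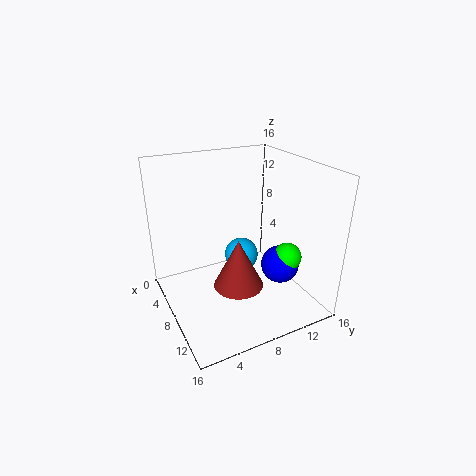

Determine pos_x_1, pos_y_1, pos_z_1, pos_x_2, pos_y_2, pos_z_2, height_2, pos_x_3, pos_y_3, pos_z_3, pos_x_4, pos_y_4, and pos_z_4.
pos_x_1 = 12.5, pos_y_1 = 11.5, pos_z_1 = 7, pos_x_2 = 12, pos_y_2 = 6, pos_z_2 = 5, height_2 = 5, pos_x_3 = 12, pos_y_3 = 11, pos_z_3 = 6, pos_x_4 = 6, pos_y_4 = 9.5, pos_z_4 = 4.5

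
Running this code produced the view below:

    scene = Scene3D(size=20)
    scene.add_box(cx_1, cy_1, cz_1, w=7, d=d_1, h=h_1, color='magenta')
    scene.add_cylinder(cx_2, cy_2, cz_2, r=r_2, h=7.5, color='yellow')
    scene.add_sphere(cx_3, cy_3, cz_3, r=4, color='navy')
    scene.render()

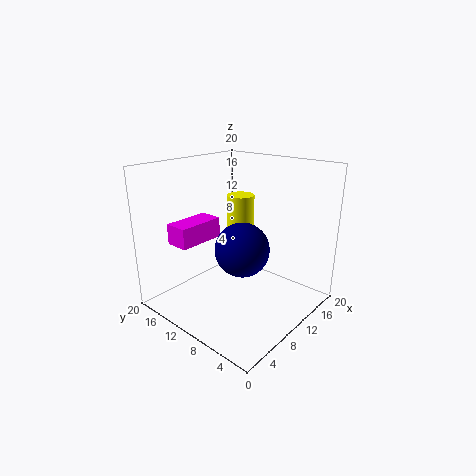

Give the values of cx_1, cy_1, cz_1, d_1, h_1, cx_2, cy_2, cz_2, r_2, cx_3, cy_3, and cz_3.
cx_1 = 4.5; cy_1 = 15; cz_1 = 8.5; d_1 = 3.5; h_1 = 3; cx_2 = 13.5; cy_2 = 12.5; cz_2 = 7.5; r_2 = 2; cx_3 = 11.5; cy_3 = 10.5; cz_3 = 7.5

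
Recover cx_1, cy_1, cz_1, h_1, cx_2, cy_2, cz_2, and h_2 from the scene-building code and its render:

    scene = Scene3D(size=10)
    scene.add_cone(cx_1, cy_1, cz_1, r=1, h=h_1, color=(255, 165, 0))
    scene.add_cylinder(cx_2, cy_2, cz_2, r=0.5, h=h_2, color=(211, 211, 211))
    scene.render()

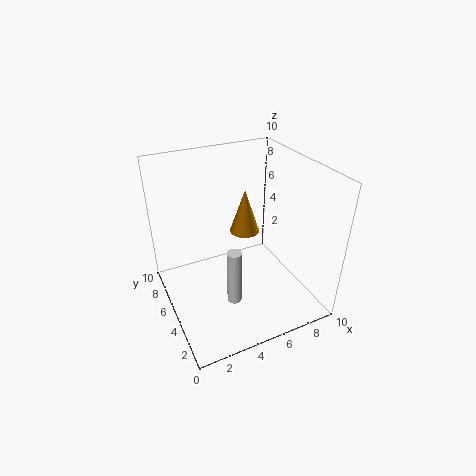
cx_1 = 5.5, cy_1 = 5, cz_1 = 5.5, h_1 = 3, cx_2 = 4, cy_2 = 3.5, cz_2 = 1, h_2 = 4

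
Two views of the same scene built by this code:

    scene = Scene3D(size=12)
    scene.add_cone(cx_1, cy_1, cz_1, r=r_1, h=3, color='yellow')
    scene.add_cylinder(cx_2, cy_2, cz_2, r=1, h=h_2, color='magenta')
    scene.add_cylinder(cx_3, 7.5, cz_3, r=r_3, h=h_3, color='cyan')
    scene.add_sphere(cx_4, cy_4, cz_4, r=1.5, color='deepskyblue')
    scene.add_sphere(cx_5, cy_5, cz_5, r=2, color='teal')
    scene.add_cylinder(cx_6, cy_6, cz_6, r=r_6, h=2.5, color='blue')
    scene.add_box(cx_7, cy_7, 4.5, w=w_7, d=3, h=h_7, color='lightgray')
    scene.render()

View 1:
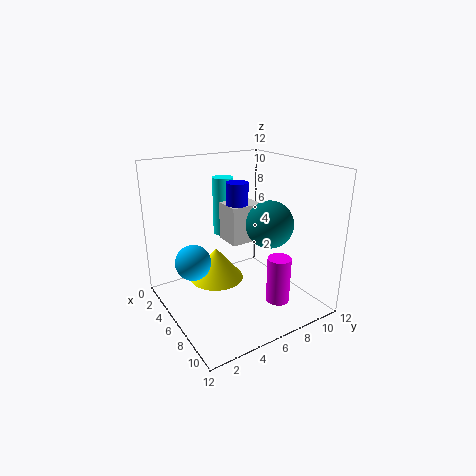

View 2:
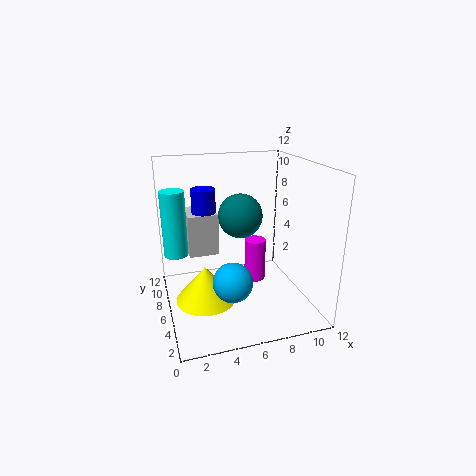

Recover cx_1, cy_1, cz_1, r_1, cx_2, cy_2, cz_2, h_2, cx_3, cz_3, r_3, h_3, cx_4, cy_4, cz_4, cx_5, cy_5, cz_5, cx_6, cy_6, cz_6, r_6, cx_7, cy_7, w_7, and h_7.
cx_1 = 3, cy_1 = 5.5, cz_1 = 1, r_1 = 2.5, cx_2 = 8.5, cy_2 = 8.5, cz_2 = 0.5, h_2 = 4, cx_3 = 1, cz_3 = 4.5, r_3 = 1, h_3 = 5.5, cx_4 = 4.5, cy_4 = 2.5, cz_4 = 4, cx_5 = 7, cy_5 = 8.5, cz_5 = 7, cx_6 = 3.5, cy_6 = 7.5, cz_6 = 7.5, r_6 = 1, cx_7 = 2, cy_7 = 6.5, w_7 = 2.5, h_7 = 3.5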